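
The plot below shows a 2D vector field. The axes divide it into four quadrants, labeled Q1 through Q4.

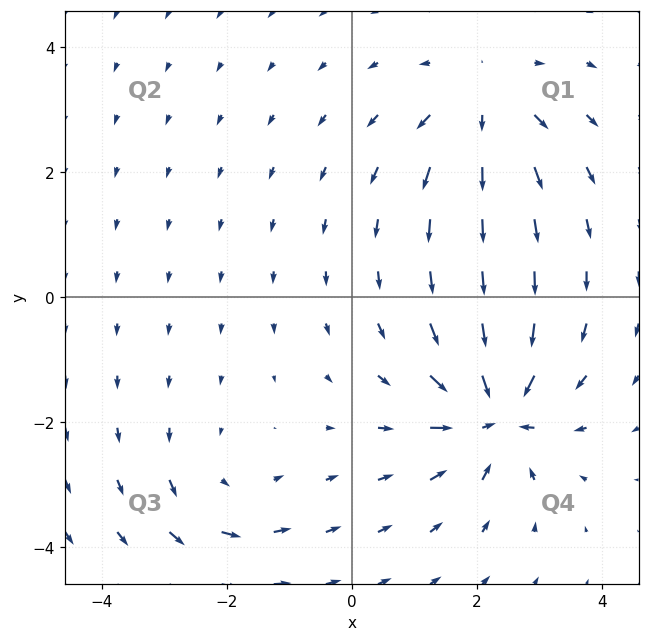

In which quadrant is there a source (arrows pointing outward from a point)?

The source sits at approximately (2.1, 3.1), which lies in quadrant Q1. The divergence there is about +4, positive as expected for a source.

Q1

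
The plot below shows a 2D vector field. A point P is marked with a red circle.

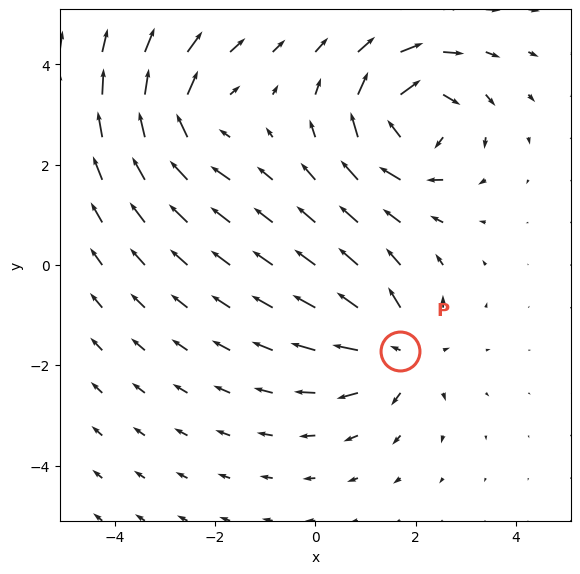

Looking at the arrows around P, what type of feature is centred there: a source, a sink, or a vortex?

source

At P (1.7, -1.7) the arrows spread outward. Divergence about +4, curl ≈0 — positive divergence with near-zero curl is a source.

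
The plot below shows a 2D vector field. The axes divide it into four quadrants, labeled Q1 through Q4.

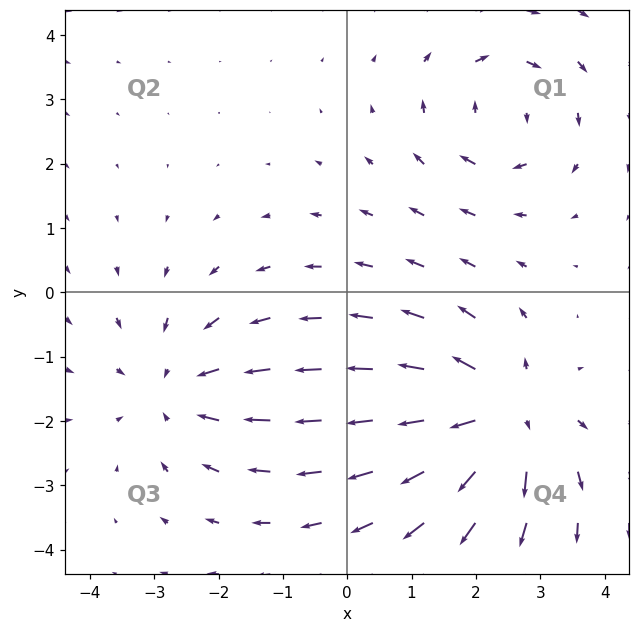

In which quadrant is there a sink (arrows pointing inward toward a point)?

The sink sits at approximately (-2.6, -1.5), which lies in quadrant Q3. The divergence there is about -3, negative as expected for a sink.

Q3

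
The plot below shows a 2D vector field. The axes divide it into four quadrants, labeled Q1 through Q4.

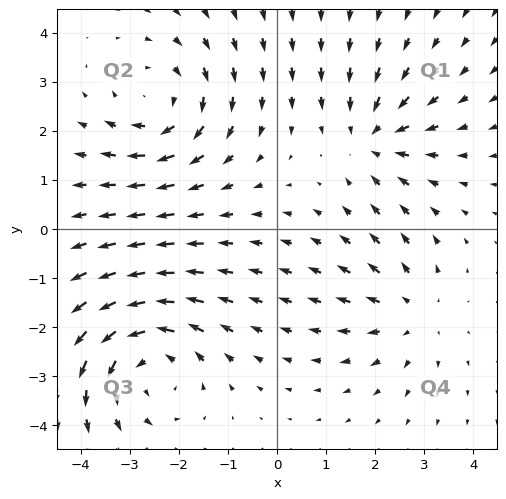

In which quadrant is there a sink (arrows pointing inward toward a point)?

Q1

The sink sits at approximately (2.0, 1.9), which lies in quadrant Q1. The divergence there is about -3, negative as expected for a sink.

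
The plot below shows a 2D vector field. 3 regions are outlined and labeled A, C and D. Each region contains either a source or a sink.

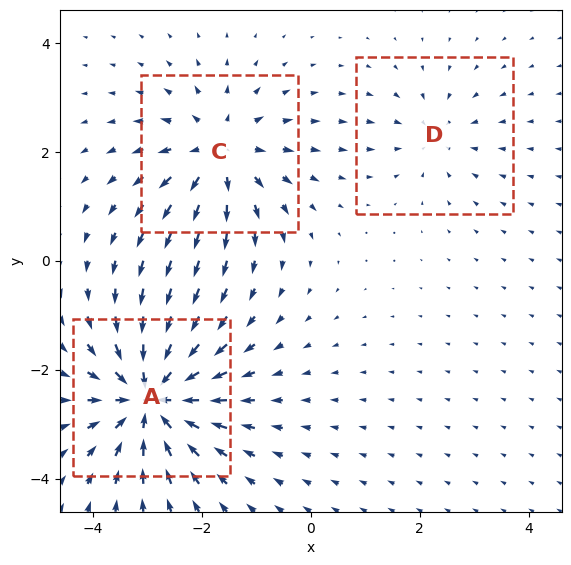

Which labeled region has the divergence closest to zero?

D

Divergence at each region's feature centre — A: about -6, C: about +4, D: about -2. Region D is closest to zero.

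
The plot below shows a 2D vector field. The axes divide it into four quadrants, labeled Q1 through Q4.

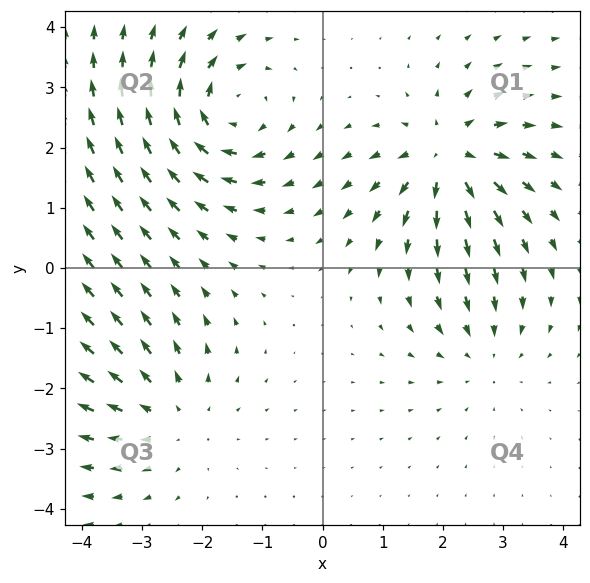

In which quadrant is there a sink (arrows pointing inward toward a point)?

The sink sits at approximately (2.7, -1.4), which lies in quadrant Q4. The divergence there is about -3, negative as expected for a sink.

Q4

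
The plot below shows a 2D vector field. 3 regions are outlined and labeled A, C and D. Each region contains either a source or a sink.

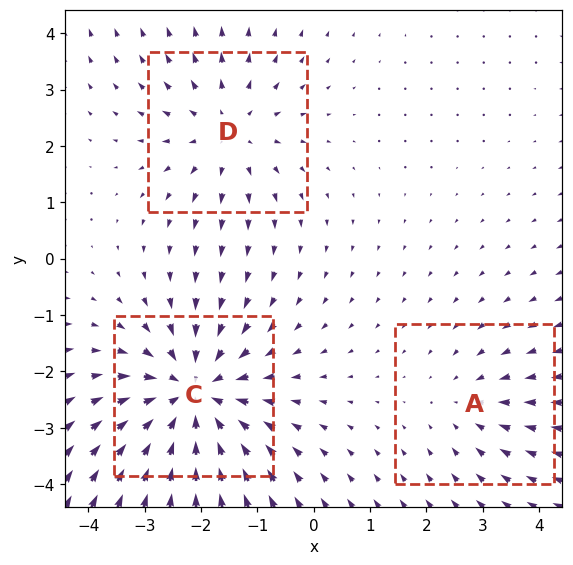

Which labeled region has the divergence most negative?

C

Divergence at each region's feature centre — A: about -2, C: about -5, D: about +3. Region C is most negative.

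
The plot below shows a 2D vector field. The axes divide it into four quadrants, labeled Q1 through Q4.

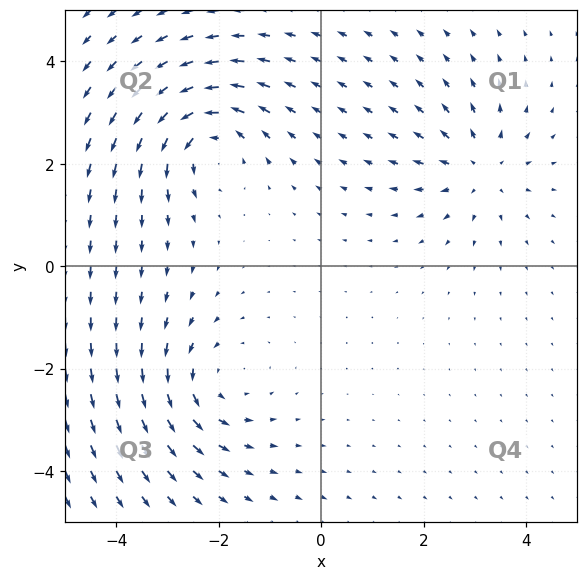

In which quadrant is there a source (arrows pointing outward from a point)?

The source sits at approximately (3.1, 1.9), which lies in quadrant Q1. The divergence there is about +4, positive as expected for a source.

Q1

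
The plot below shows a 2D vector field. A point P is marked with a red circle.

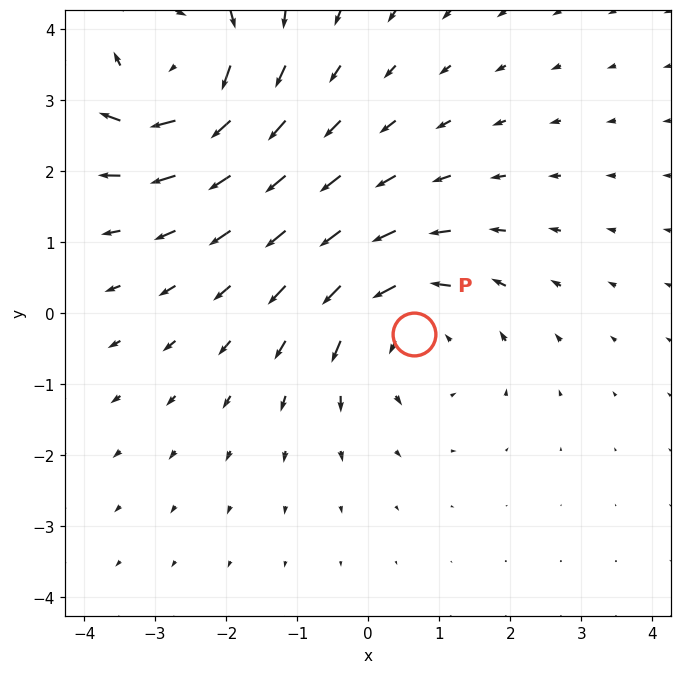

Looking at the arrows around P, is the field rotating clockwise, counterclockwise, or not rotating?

Near P at (0.7, -0.3) the arrows circulate counterclockwise. The curl (z-component) there is about +3; positive curl means counterclockwise rotation.

counterclockwise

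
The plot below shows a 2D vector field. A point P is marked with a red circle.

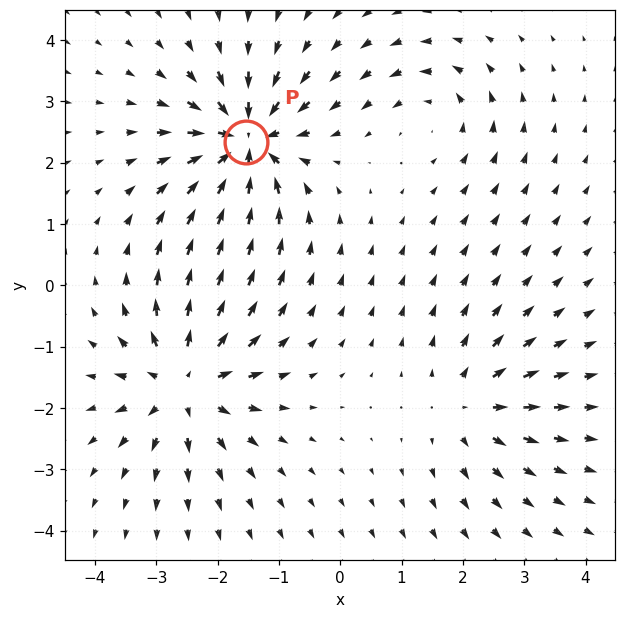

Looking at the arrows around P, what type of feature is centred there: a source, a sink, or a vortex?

sink

At P (-1.5, 2.3) the arrows converge inward. Divergence about -7, curl ≈0 — negative divergence with near-zero curl is a sink.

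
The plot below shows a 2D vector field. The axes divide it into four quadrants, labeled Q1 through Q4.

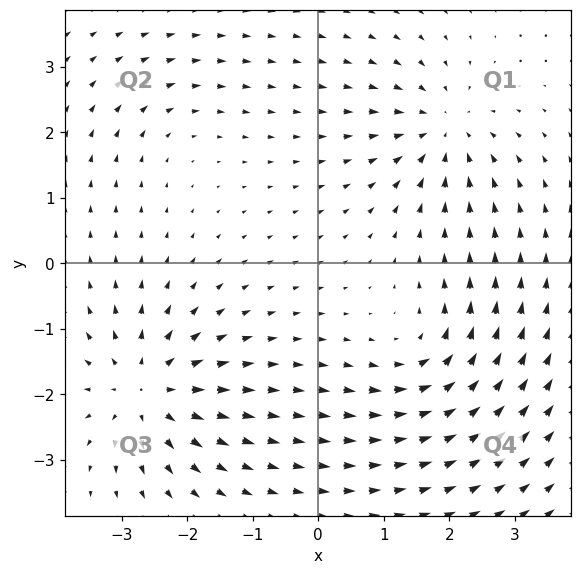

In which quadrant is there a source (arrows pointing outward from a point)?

The source sits at approximately (-2.6, -1.9), which lies in quadrant Q3. The divergence there is about +6, positive as expected for a source.

Q3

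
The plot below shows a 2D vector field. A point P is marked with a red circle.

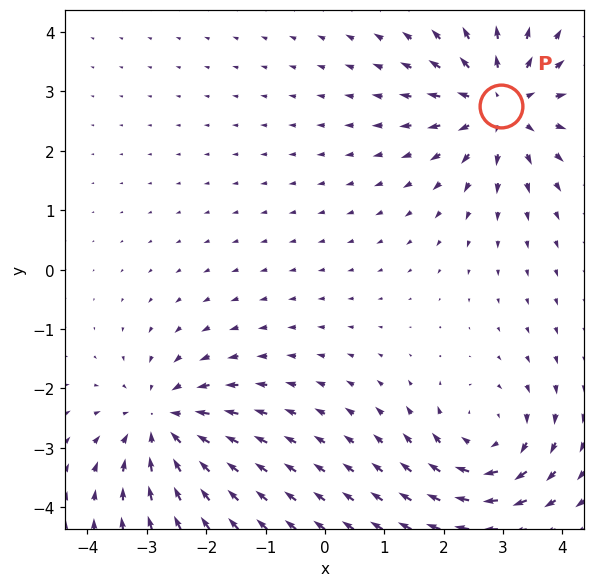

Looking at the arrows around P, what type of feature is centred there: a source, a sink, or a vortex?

At P (3.0, 2.8) the arrows spread outward. Divergence about +5, curl ≈0 — positive divergence with near-zero curl is a source.

source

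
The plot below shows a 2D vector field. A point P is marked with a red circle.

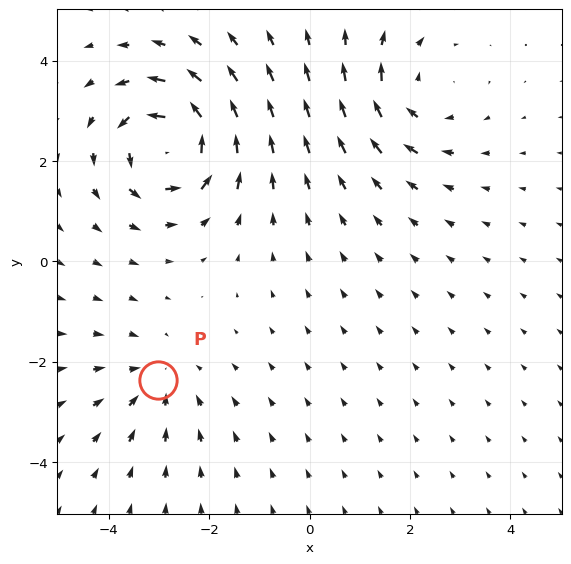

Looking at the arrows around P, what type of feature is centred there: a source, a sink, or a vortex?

sink

At P (-3.0, -2.4) the arrows converge inward. Divergence about -2, curl ≈0 — negative divergence with near-zero curl is a sink.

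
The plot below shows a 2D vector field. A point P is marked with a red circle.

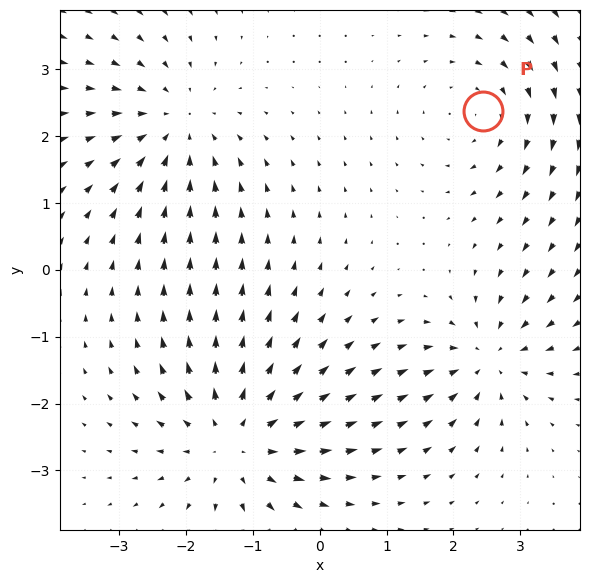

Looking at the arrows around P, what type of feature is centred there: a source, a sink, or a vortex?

At P (2.4, 2.4) the arrows circulate clockwise. Divergence ≈0, curl about -2 — near-zero divergence with nonzero curl is a vortex.

vortex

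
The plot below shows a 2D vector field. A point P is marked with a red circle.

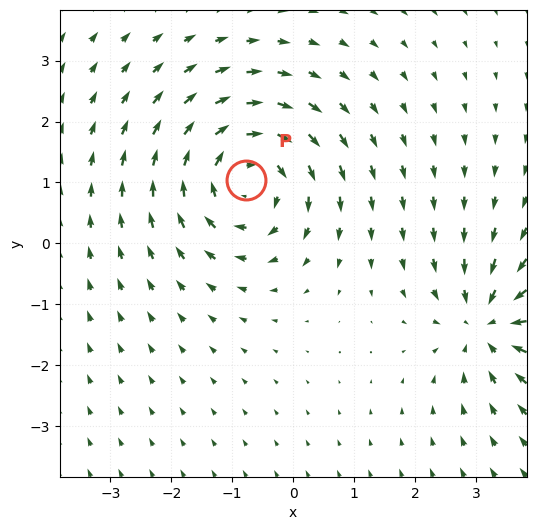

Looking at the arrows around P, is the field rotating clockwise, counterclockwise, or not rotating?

Near P at (-0.8, 1.0) the arrows circulate clockwise. The curl (z-component) there is about -5; negative curl means clockwise rotation.

clockwise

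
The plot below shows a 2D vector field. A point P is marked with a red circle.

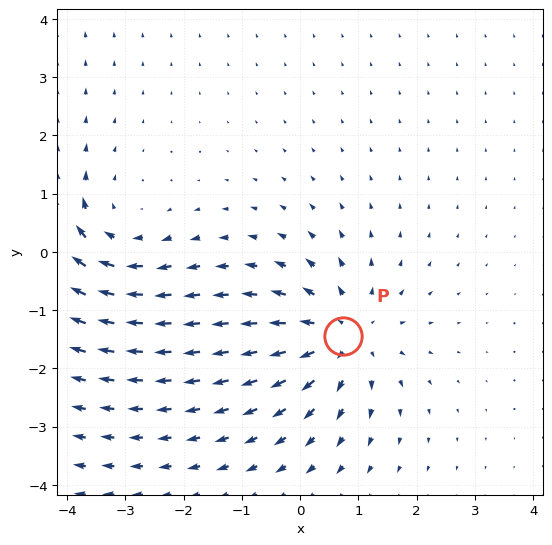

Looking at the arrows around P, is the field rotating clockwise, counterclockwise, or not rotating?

Near P at (0.7, -1.4) the arrows show no circulation. The curl there is ≈0.

not rotating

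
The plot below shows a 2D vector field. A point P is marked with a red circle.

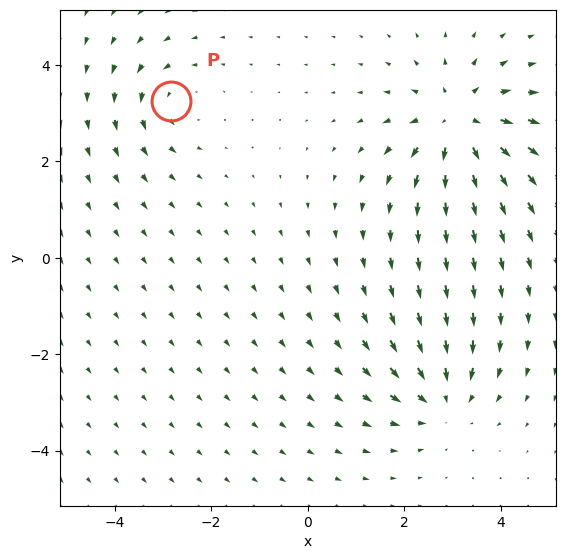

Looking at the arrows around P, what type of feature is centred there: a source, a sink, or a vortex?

vortex

At P (-2.8, 3.3) the arrows circulate counterclockwise. Divergence ≈0, curl about +3 — near-zero divergence with nonzero curl is a vortex.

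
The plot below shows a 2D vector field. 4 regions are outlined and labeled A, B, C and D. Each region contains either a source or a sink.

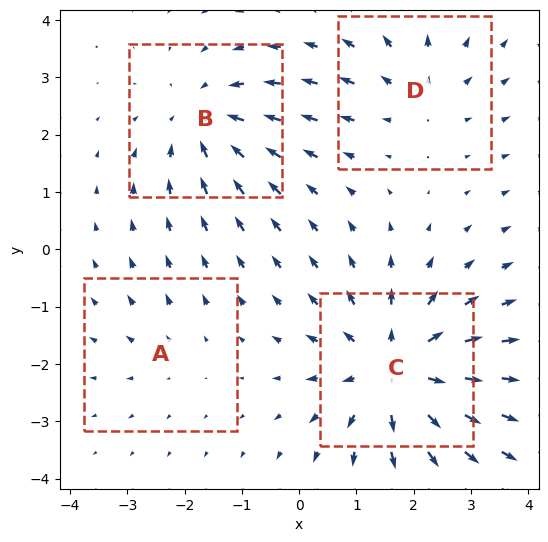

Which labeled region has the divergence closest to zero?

Divergence at each region's feature centre — A: about +2, B: about -4, C: about +6, D: about +3. Region A is closest to zero.

A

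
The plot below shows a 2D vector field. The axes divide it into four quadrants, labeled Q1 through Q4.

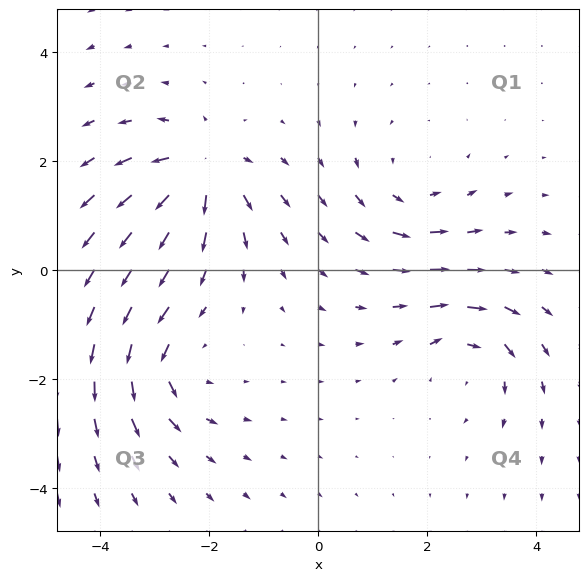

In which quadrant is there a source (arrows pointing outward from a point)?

Q2

The source sits at approximately (-2.1, 1.8), which lies in quadrant Q2. The divergence there is about +6, positive as expected for a source.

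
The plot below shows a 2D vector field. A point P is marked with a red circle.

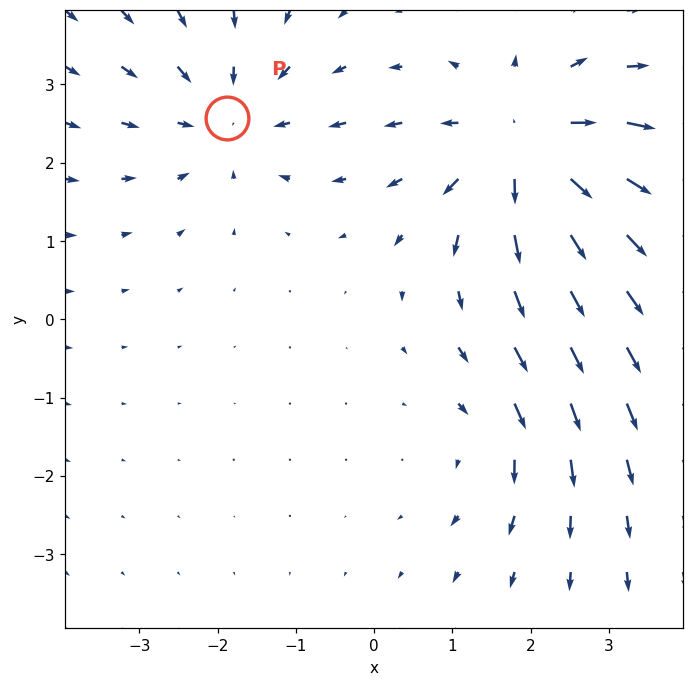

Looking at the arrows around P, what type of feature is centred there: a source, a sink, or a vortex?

At P (-1.9, 2.6) the arrows converge inward. Divergence about -3, curl ≈0 — negative divergence with near-zero curl is a sink.

sink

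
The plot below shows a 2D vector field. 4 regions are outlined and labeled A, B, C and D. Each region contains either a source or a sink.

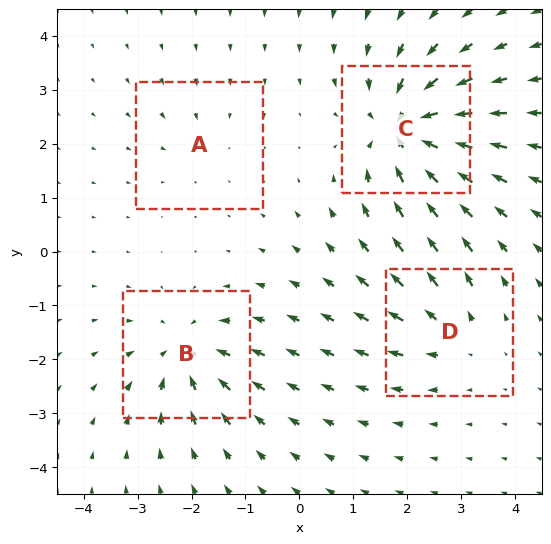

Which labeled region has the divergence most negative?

Divergence at each region's feature centre — A: about -2, B: about -5, C: about -8, D: about +4. Region C is most negative.

C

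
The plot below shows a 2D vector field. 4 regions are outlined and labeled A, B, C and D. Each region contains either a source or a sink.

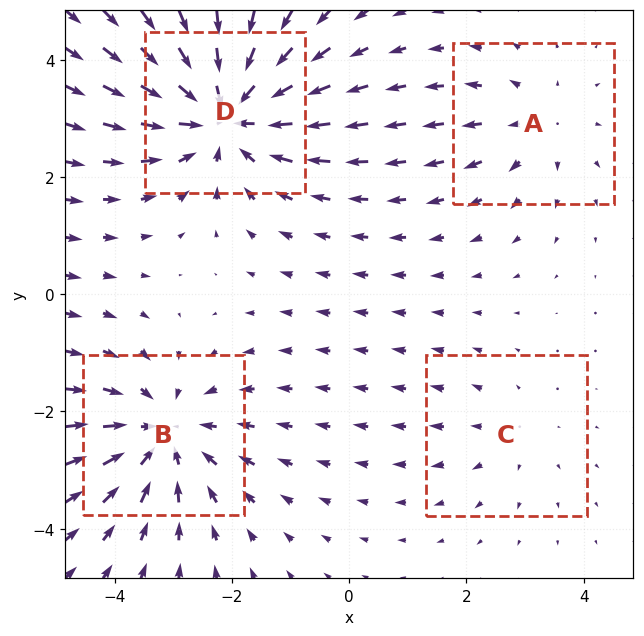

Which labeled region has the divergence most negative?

Divergence at each region's feature centre — A: about +3, B: about -4, C: about +2, D: about -6. Region D is most negative.

D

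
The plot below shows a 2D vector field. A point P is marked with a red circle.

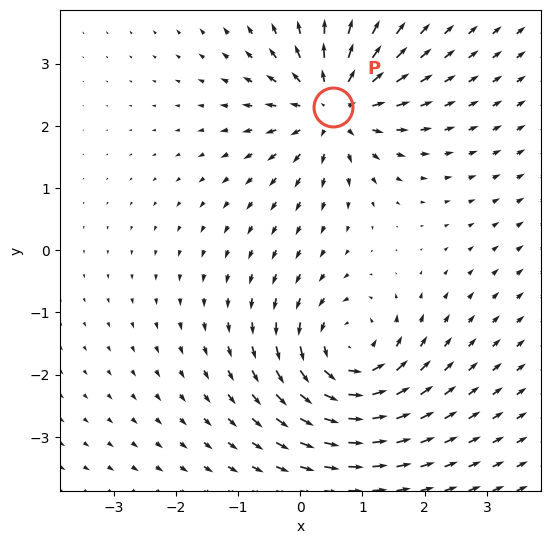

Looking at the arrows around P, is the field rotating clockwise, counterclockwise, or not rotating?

not rotating

Near P at (0.5, 2.3) the arrows show no circulation. The curl there is ≈0.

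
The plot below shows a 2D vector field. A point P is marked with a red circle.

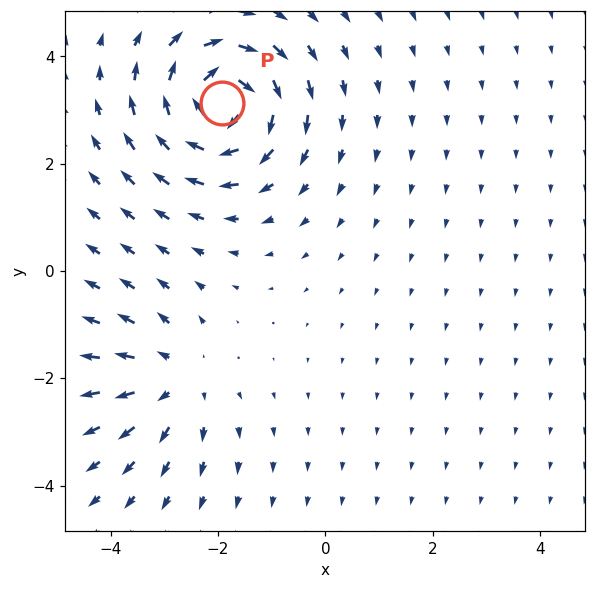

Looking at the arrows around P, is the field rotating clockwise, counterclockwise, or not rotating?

clockwise

Near P at (-1.9, 3.1) the arrows circulate clockwise. The curl (z-component) there is about -6; negative curl means clockwise rotation.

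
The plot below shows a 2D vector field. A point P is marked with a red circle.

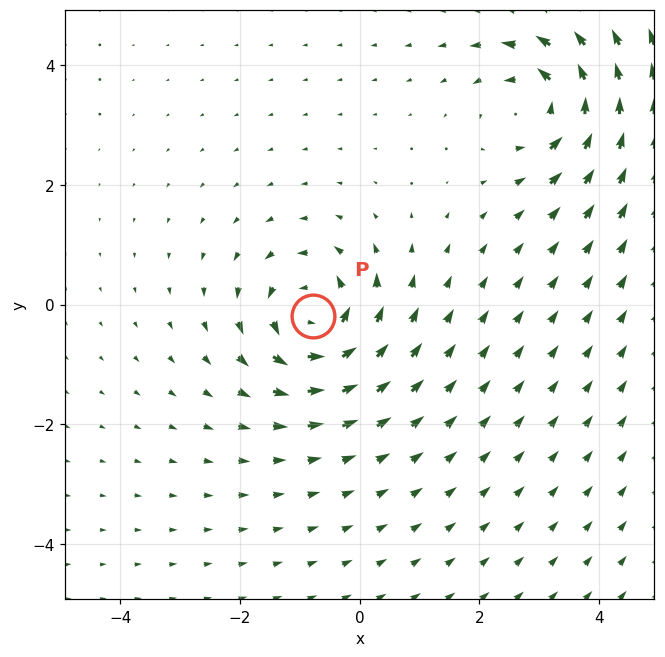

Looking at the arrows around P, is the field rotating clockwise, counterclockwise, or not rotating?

Near P at (-0.8, -0.2) the arrows circulate counterclockwise. The curl (z-component) there is about +5; positive curl means counterclockwise rotation.

counterclockwise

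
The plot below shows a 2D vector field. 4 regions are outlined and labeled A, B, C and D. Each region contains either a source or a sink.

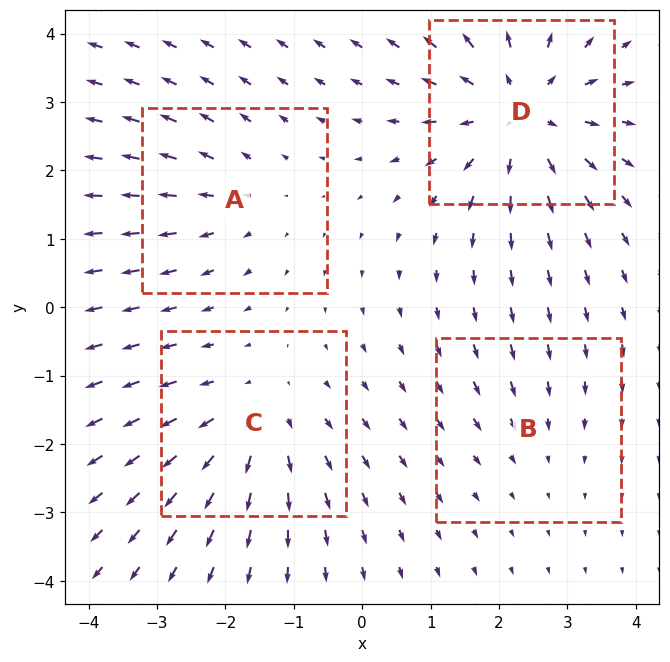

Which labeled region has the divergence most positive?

Divergence at each region's feature centre — A: about +3, B: about -2, C: about +4, D: about +6. Region D is most positive.

D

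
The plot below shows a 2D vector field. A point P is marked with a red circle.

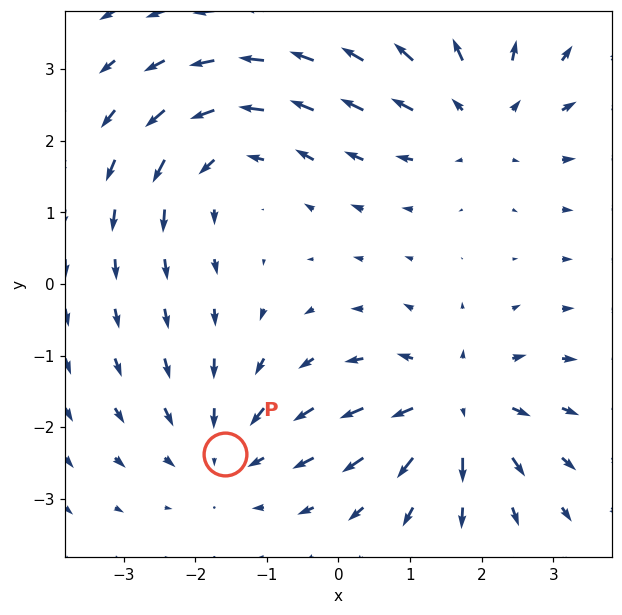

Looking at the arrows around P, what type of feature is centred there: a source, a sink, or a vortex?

At P (-1.6, -2.4) the arrows converge inward. Divergence about -3, curl ≈0 — negative divergence with near-zero curl is a sink.

sink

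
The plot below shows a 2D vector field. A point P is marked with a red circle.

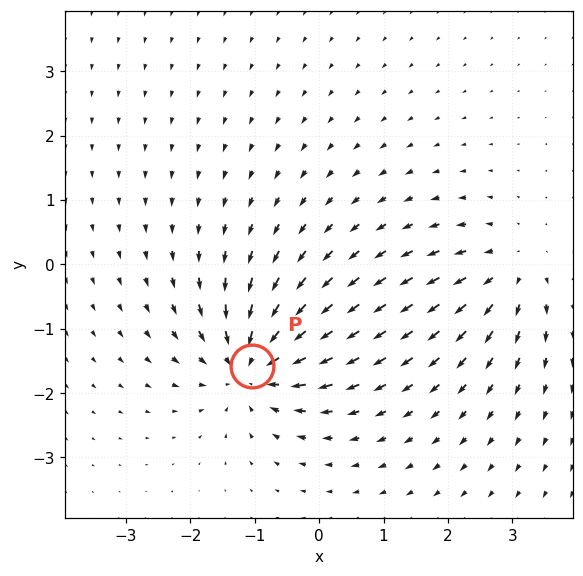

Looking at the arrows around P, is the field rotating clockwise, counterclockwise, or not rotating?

not rotating

Near P at (-1.0, -1.6) the arrows show no circulation. The curl there is ≈0.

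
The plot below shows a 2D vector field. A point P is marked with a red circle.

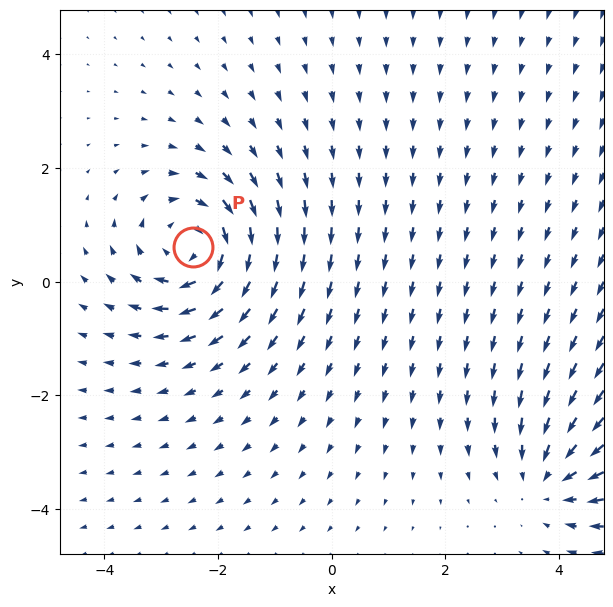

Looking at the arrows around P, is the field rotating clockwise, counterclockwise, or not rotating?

Near P at (-2.4, 0.6) the arrows circulate clockwise. The curl (z-component) there is about -4; negative curl means clockwise rotation.

clockwise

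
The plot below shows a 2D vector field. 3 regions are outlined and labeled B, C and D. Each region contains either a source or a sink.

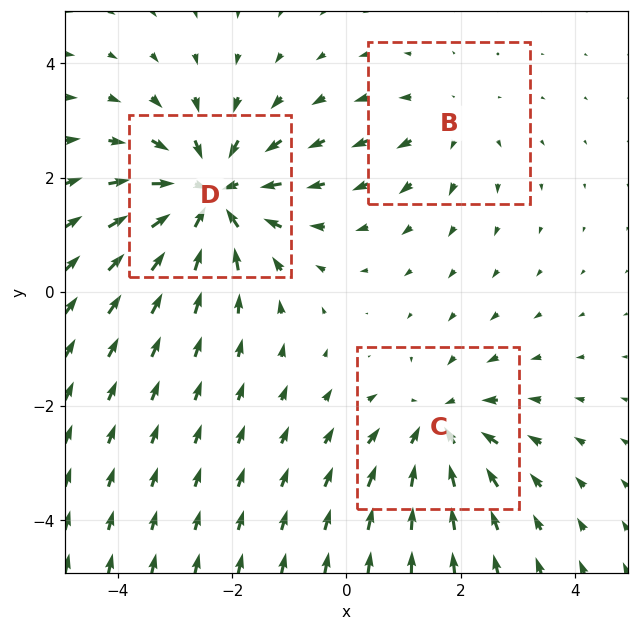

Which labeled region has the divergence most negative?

D

Divergence at each region's feature centre — B: about +2, C: about -3, D: about -4. Region D is most negative.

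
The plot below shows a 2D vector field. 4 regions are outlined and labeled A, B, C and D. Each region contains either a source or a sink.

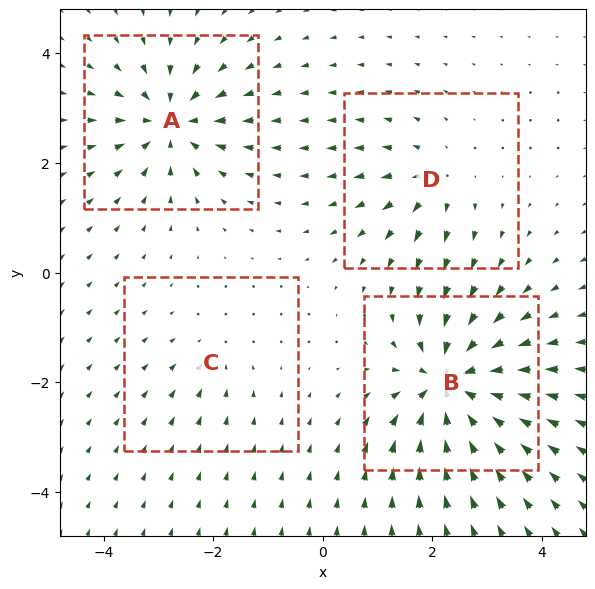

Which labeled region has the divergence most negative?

Divergence at each region's feature centre — A: about -6, B: about -8, C: about -2, D: about +4. Region B is most negative.

B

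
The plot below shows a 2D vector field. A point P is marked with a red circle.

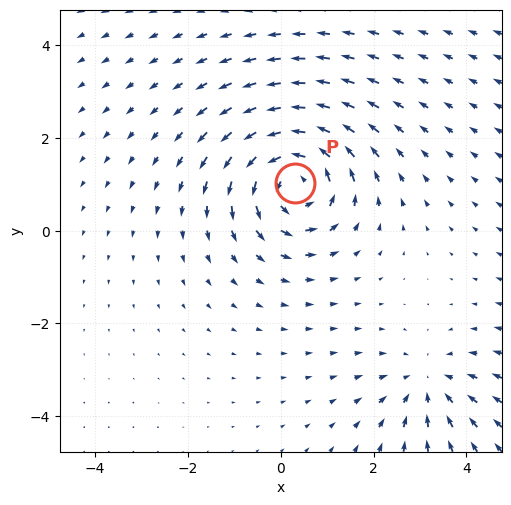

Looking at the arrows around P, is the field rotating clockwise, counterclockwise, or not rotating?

counterclockwise

Near P at (0.3, 1.0) the arrows circulate counterclockwise. The curl (z-component) there is about +5; positive curl means counterclockwise rotation.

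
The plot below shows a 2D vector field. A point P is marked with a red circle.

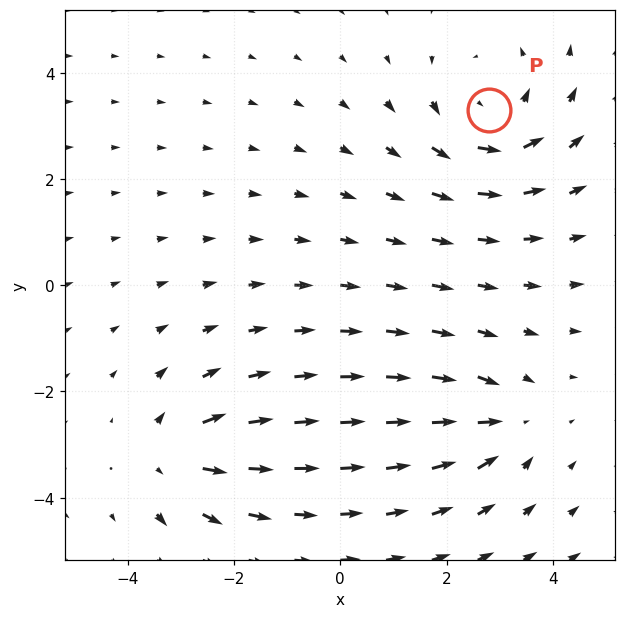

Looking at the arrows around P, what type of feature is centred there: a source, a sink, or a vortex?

At P (2.8, 3.3) the arrows circulate counterclockwise. Divergence ≈0, curl about +4 — near-zero divergence with nonzero curl is a vortex.

vortex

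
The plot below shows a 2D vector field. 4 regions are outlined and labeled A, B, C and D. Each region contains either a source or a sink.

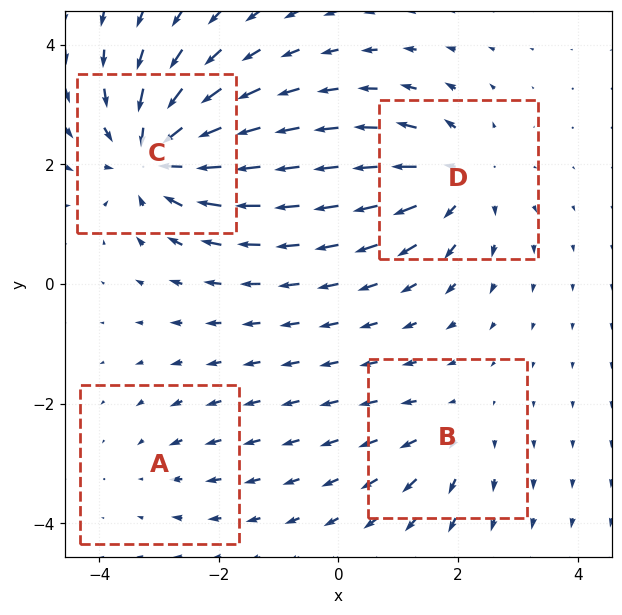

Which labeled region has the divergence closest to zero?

Divergence at each region's feature centre — A: about -2, B: about +3, C: about -7, D: about +5. Region A is closest to zero.

A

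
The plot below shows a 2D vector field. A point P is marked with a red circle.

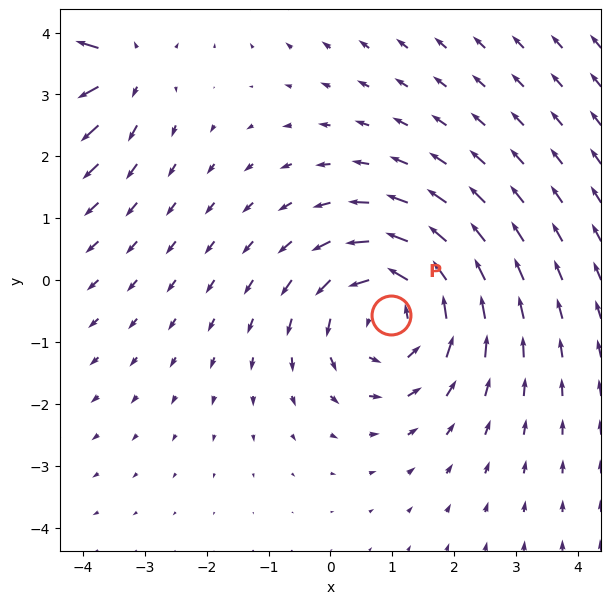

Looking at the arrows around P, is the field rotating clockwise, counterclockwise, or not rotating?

counterclockwise

Near P at (1.0, -0.6) the arrows circulate counterclockwise. The curl (z-component) there is about +2; positive curl means counterclockwise rotation.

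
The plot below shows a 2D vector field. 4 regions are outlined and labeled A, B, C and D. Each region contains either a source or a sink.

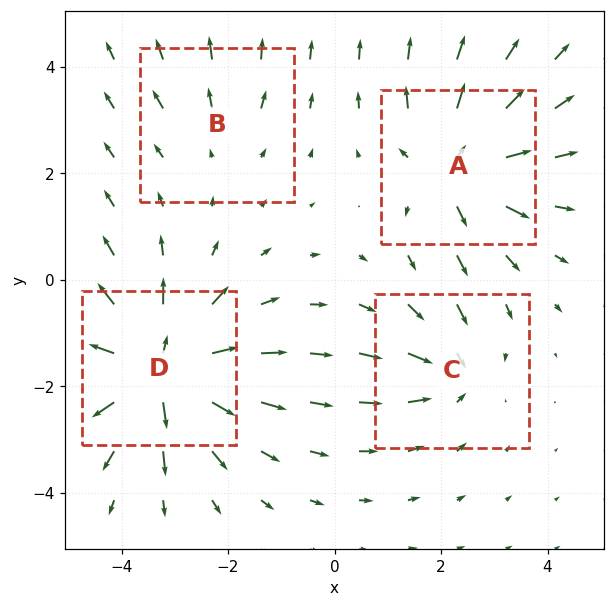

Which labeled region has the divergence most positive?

Divergence at each region's feature centre — A: about +6, B: about +2, C: about -4, D: about +8. Region D is most positive.

D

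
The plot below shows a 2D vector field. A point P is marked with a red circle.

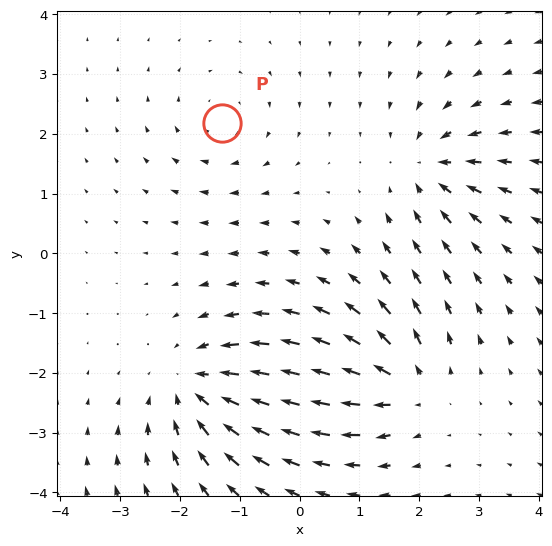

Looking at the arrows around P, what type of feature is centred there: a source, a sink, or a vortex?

vortex

At P (-1.3, 2.2) the arrows circulate clockwise. Divergence ≈0, curl about -3 — near-zero divergence with nonzero curl is a vortex.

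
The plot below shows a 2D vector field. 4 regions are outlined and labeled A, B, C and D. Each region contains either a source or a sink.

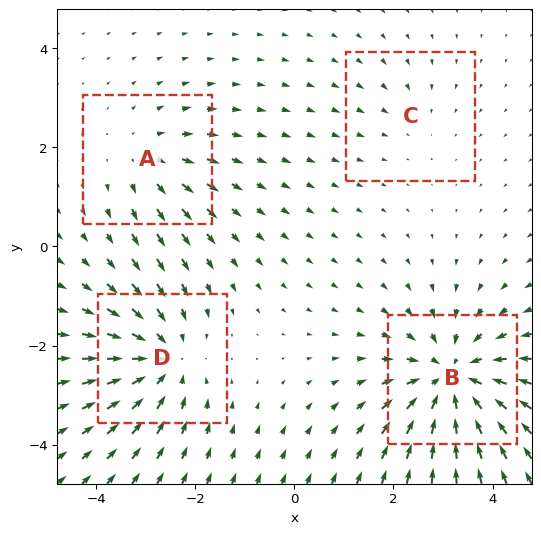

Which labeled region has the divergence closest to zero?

Divergence at each region's feature centre — A: about +3, B: about -6, C: about -2, D: about -5. Region C is closest to zero.

C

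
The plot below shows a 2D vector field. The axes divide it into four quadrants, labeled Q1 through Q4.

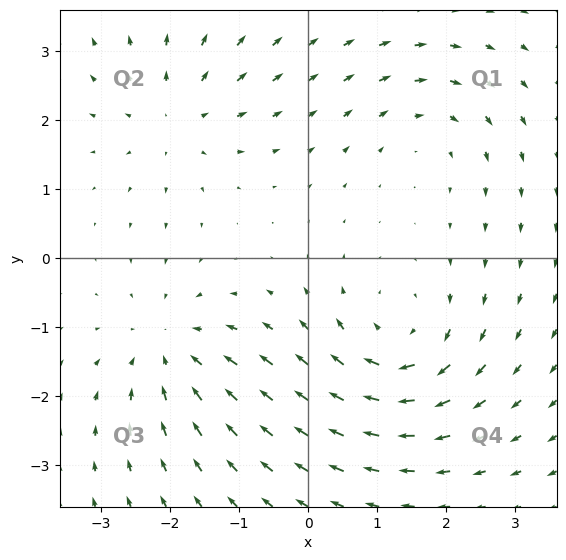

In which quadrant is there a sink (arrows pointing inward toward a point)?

The sink sits at approximately (-2.0, -1.3), which lies in quadrant Q3. The divergence there is about -4, negative as expected for a sink.

Q3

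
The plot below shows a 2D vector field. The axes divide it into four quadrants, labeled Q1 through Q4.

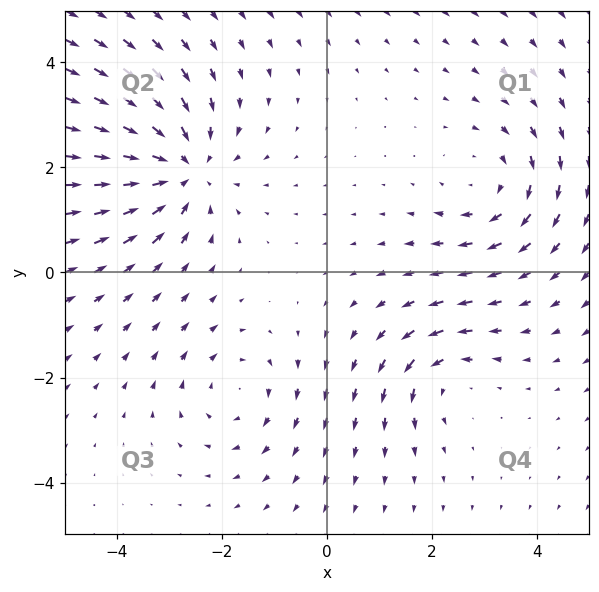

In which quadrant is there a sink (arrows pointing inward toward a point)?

Q2

The sink sits at approximately (-2.8, 2.0), which lies in quadrant Q2. The divergence there is about -4, negative as expected for a sink.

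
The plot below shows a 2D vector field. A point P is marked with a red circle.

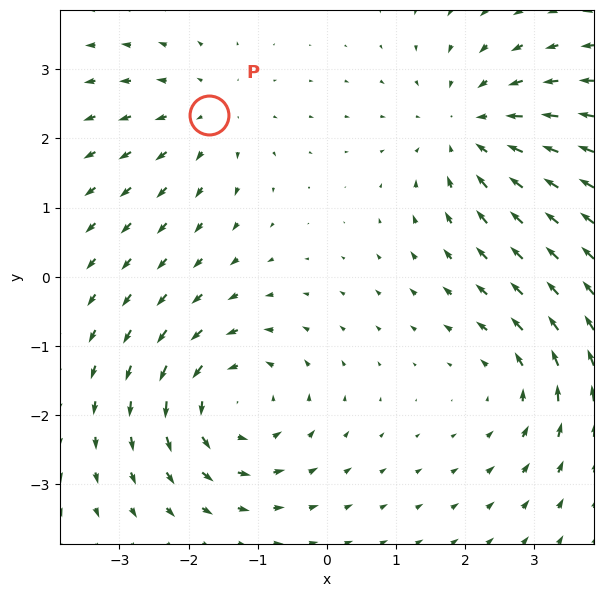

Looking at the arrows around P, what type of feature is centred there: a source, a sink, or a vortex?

source

At P (-1.7, 2.3) the arrows spread outward. Divergence about +3, curl ≈0 — positive divergence with near-zero curl is a source.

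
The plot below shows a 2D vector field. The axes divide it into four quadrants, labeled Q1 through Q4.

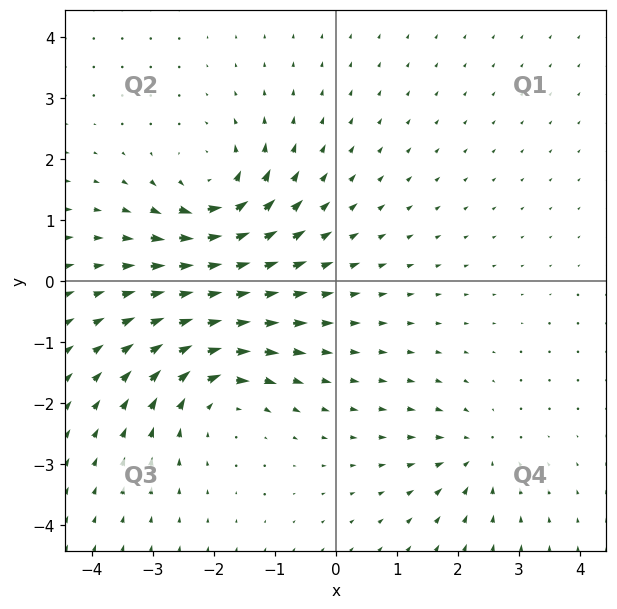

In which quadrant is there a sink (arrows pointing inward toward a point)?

Q4

The sink sits at approximately (2.3, -2.8), which lies in quadrant Q4. The divergence there is about -4, negative as expected for a sink.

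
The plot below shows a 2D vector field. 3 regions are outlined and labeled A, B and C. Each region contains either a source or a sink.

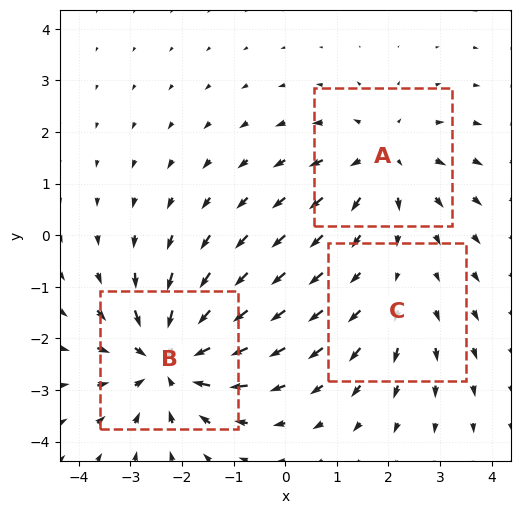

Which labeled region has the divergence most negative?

Divergence at each region's feature centre — A: about +3, B: about -5, C: about +2. Region B is most negative.

B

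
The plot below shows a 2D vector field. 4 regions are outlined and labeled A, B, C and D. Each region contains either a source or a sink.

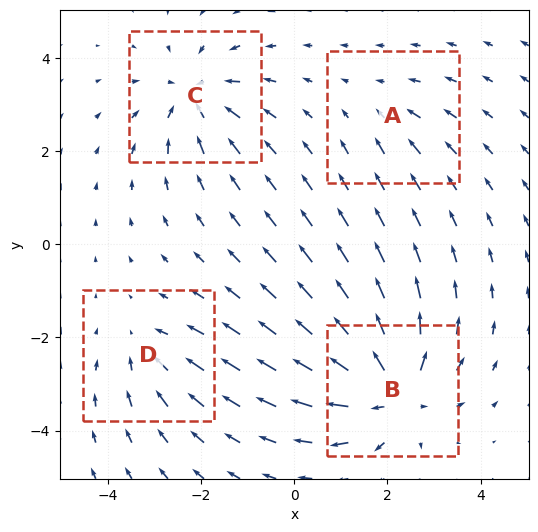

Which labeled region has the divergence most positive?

Divergence at each region's feature centre — A: about -2, B: about +7, C: about -5, D: about -3. Region B is most positive.

B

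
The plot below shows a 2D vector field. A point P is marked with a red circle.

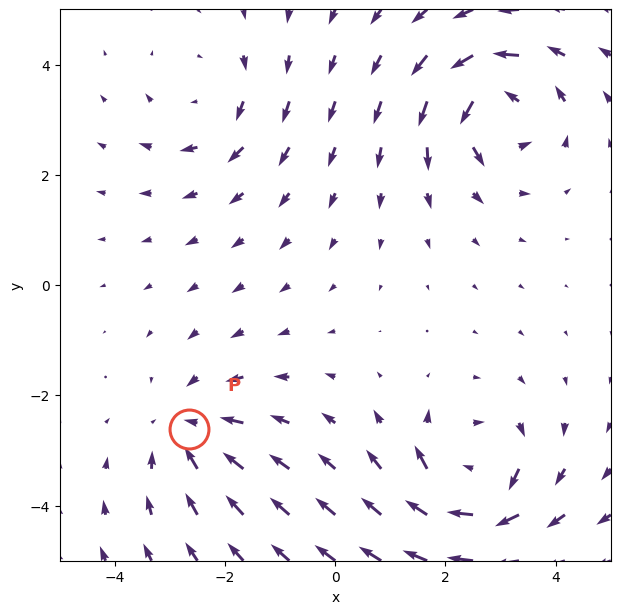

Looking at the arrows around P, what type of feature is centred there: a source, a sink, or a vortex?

At P (-2.7, -2.6) the arrows converge inward. Divergence about -4, curl ≈0 — negative divergence with near-zero curl is a sink.

sink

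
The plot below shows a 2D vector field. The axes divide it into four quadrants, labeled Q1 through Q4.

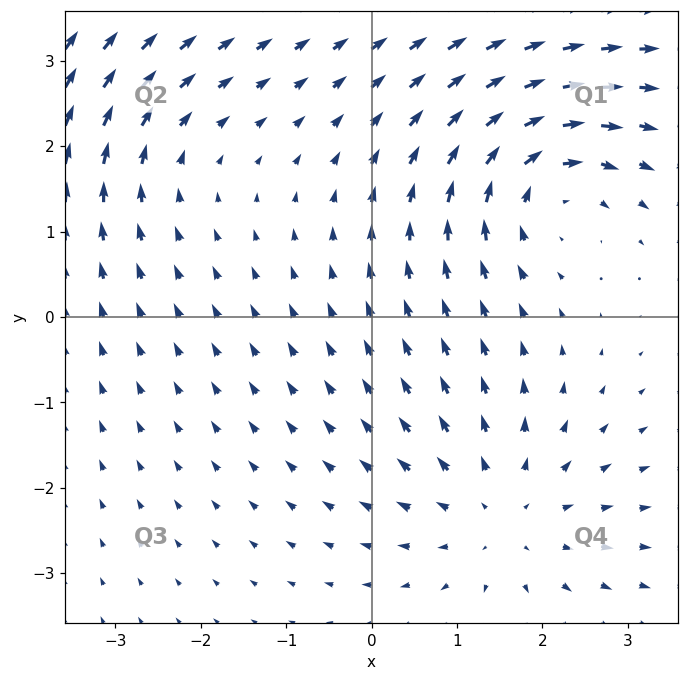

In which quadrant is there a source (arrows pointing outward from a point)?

Q4

The source sits at approximately (1.5, -2.3), which lies in quadrant Q4. The divergence there is about +3, positive as expected for a source.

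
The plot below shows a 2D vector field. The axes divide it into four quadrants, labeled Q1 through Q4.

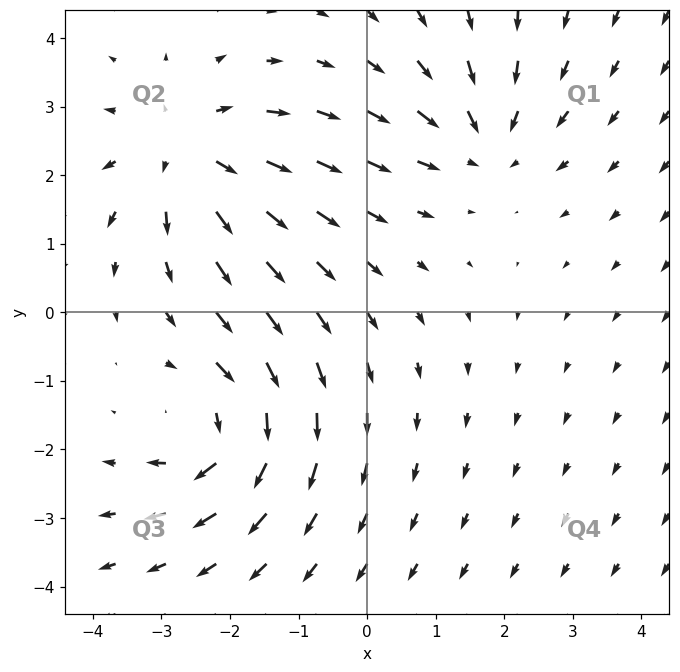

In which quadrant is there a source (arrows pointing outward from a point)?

Q2

The source sits at approximately (-2.6, 2.3), which lies in quadrant Q2. The divergence there is about +3, positive as expected for a source.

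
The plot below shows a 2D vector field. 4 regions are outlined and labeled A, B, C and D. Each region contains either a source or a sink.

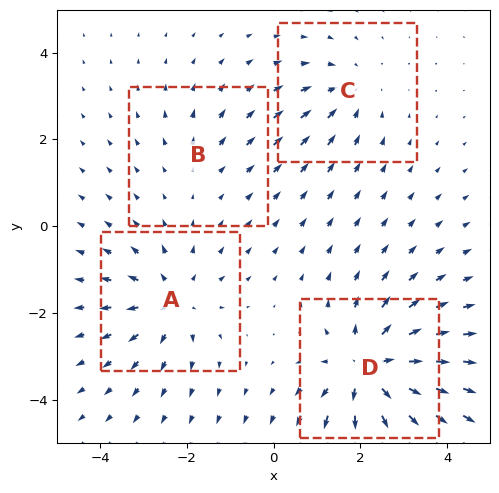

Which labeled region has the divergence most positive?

Divergence at each region's feature centre — A: about +4, B: about +2, C: about -3, D: about +7. Region D is most positive.

D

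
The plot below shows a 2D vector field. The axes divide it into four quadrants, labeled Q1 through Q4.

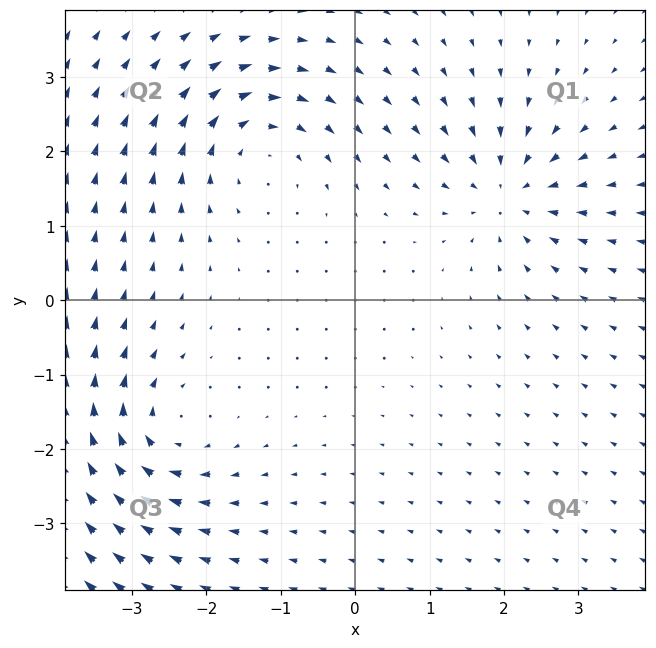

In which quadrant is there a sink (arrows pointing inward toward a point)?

Q1

The sink sits at approximately (2.1, 1.5), which lies in quadrant Q1. The divergence there is about -5, negative as expected for a sink.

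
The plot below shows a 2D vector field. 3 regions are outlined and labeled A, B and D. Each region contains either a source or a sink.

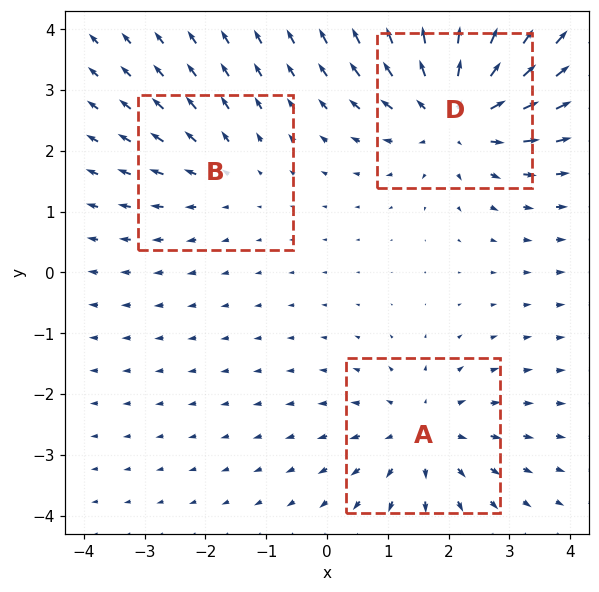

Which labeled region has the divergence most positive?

Divergence at each region's feature centre — A: about +3, B: about +2, D: about +5. Region D is most positive.

D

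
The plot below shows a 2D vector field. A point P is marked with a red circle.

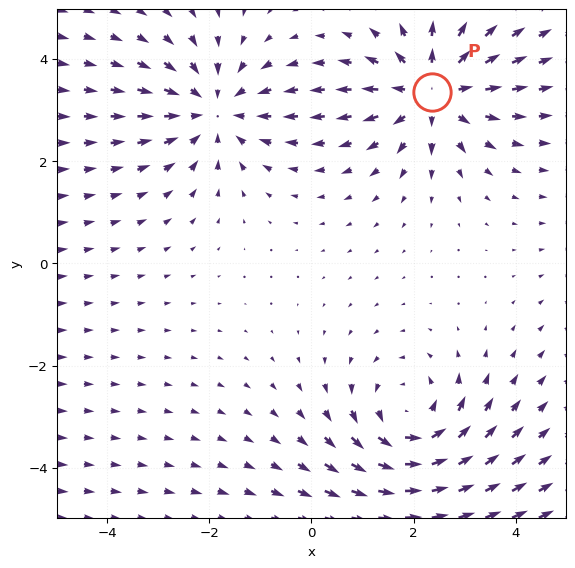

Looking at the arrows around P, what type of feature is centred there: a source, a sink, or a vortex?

At P (2.4, 3.4) the arrows spread outward. Divergence about +3, curl ≈0 — positive divergence with near-zero curl is a source.

source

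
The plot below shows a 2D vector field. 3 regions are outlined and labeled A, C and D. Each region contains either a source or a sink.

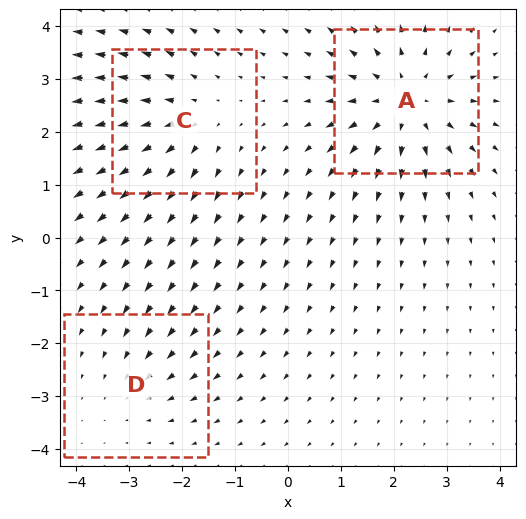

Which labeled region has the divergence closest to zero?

Divergence at each region's feature centre — A: about +4, C: about +3, D: about -2. Region D is closest to zero.

D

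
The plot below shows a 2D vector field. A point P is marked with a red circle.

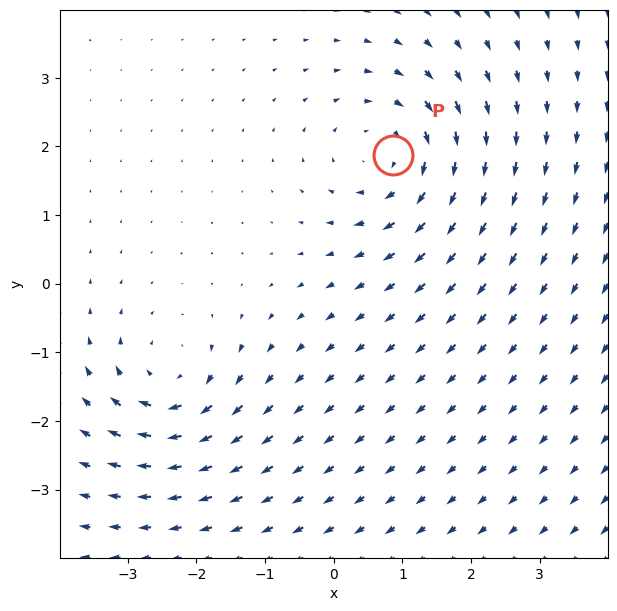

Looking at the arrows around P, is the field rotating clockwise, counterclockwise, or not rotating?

clockwise

Near P at (0.9, 1.9) the arrows circulate clockwise. The curl (z-component) there is about -4; negative curl means clockwise rotation.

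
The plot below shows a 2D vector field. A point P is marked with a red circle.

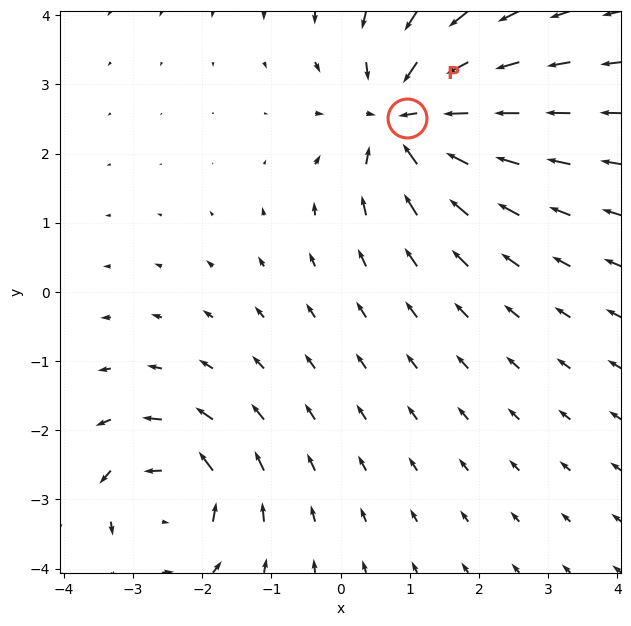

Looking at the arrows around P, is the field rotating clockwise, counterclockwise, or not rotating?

Near P at (1.0, 2.5) the arrows show no circulation. The curl there is ≈0.

not rotating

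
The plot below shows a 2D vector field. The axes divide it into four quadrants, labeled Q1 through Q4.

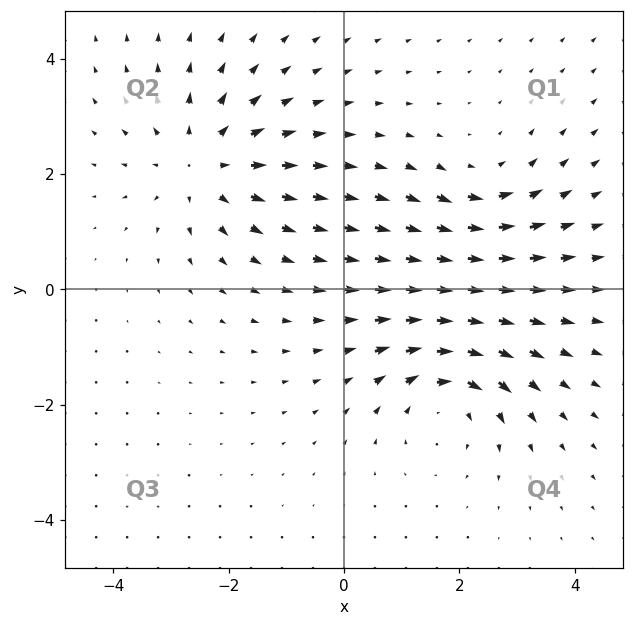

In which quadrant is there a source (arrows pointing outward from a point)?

Q2

The source sits at approximately (-2.4, 2.2), which lies in quadrant Q2. The divergence there is about +4, positive as expected for a source.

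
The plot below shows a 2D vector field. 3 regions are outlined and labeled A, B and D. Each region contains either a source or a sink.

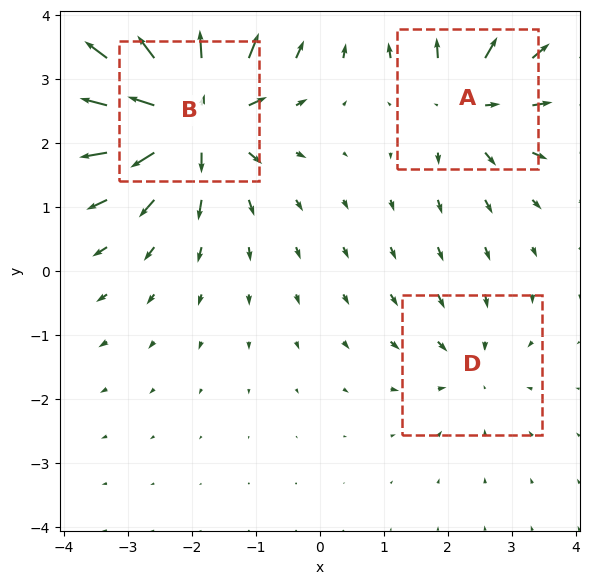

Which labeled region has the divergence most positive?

Divergence at each region's feature centre — A: about +4, B: about +6, D: about -2. Region B is most positive.

B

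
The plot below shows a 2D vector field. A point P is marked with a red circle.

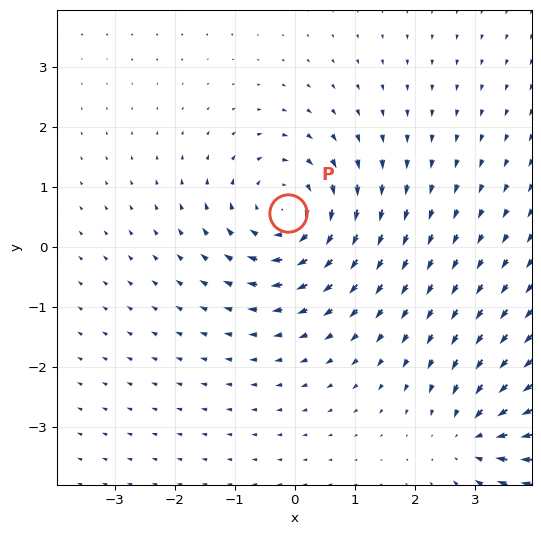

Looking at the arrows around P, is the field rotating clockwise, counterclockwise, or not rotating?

clockwise

Near P at (-0.1, 0.6) the arrows circulate clockwise. The curl (z-component) there is about -4; negative curl means clockwise rotation.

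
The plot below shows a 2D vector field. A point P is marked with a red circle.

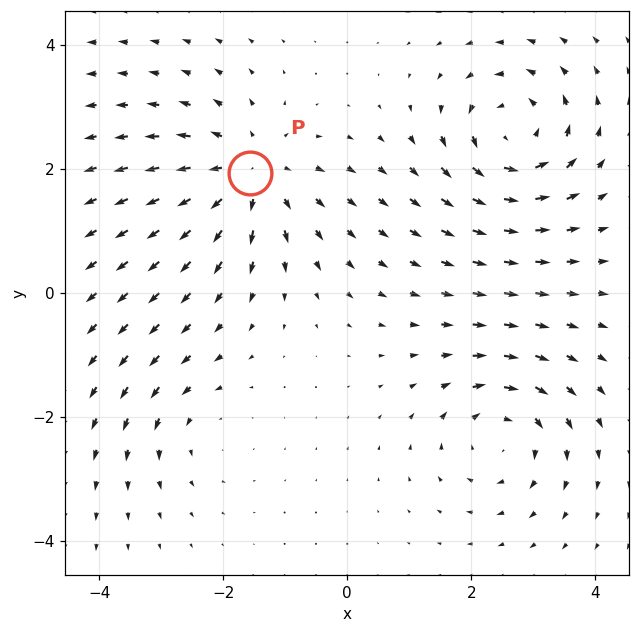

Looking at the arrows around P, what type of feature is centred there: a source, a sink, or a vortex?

source

At P (-1.6, 1.9) the arrows spread outward. Divergence about +5, curl ≈0 — positive divergence with near-zero curl is a source.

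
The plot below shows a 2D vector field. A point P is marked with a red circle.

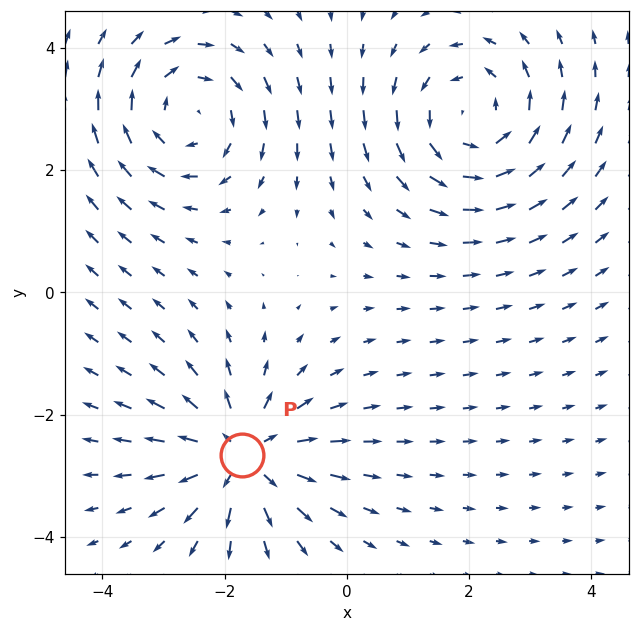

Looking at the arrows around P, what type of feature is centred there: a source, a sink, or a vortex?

At P (-1.7, -2.7) the arrows spread outward. Divergence about +5, curl ≈0 — positive divergence with near-zero curl is a source.

source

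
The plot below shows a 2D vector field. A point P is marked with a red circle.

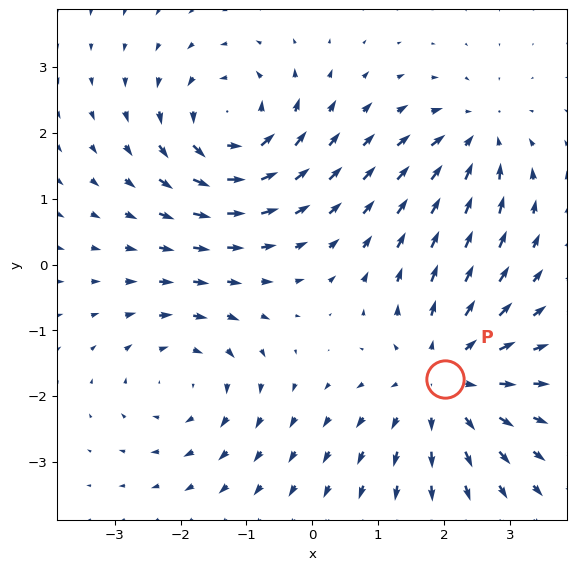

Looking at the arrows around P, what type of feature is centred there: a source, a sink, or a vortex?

source

At P (2.0, -1.7) the arrows spread outward. Divergence about +4, curl ≈0 — positive divergence with near-zero curl is a source.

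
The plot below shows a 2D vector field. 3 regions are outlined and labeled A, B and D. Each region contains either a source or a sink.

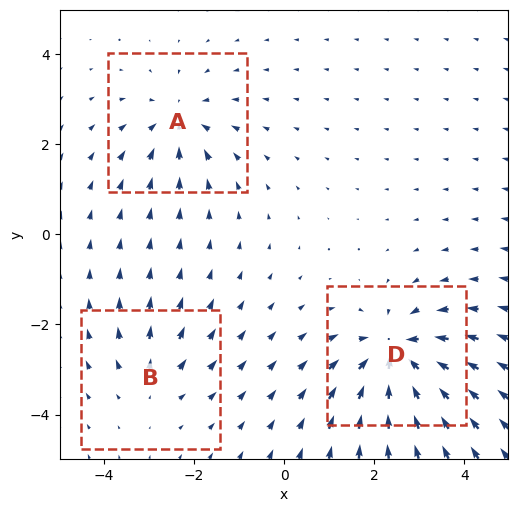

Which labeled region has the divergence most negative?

Divergence at each region's feature centre — A: about -3, B: about +2, D: about -5. Region D is most negative.

D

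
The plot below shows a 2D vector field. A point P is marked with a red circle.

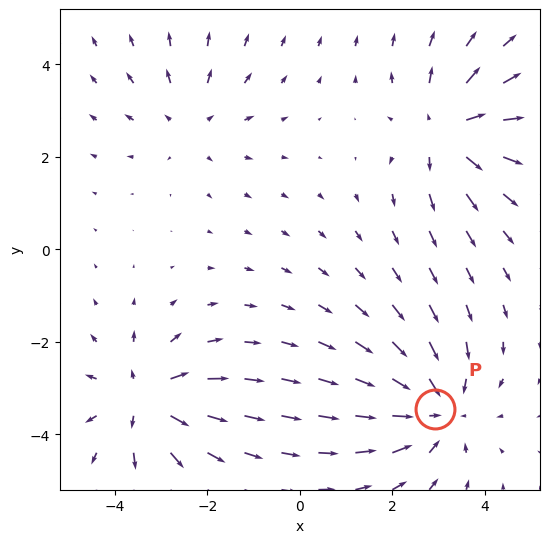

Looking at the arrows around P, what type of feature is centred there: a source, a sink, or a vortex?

At P (2.9, -3.5) the arrows converge inward. Divergence about -4, curl ≈0 — negative divergence with near-zero curl is a sink.

sink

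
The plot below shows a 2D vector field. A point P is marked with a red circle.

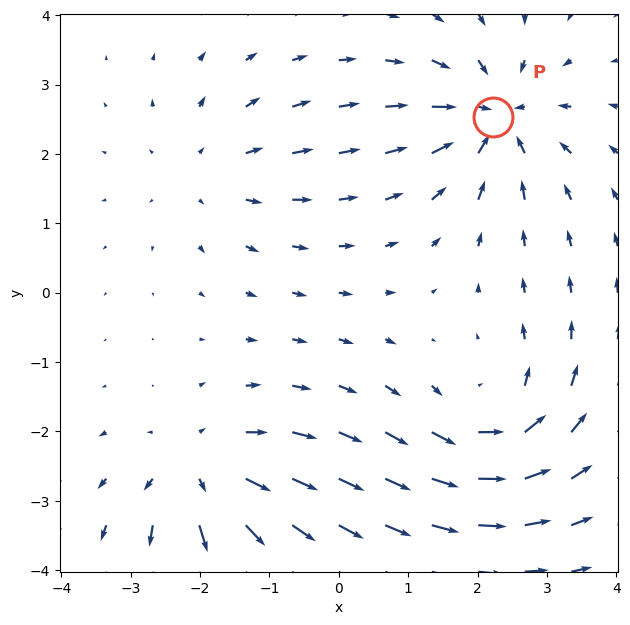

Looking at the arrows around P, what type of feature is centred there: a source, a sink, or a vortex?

At P (2.2, 2.5) the arrows converge inward. Divergence about -5, curl ≈0 — negative divergence with near-zero curl is a sink.

sink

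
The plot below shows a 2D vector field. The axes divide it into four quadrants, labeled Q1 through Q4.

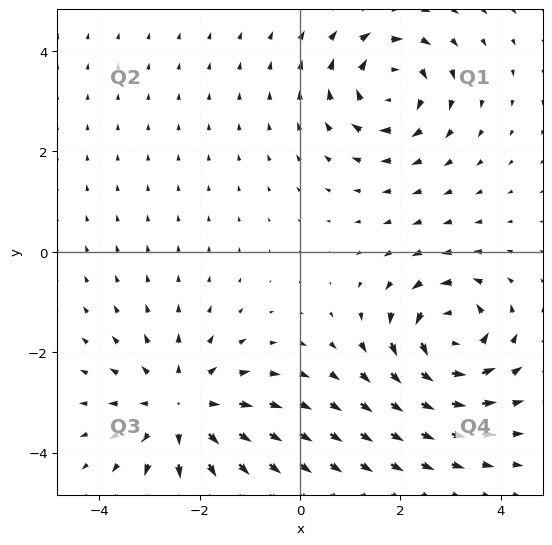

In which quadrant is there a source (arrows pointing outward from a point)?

Q3

The source sits at approximately (-2.3, -3.1), which lies in quadrant Q3. The divergence there is about +3, positive as expected for a source.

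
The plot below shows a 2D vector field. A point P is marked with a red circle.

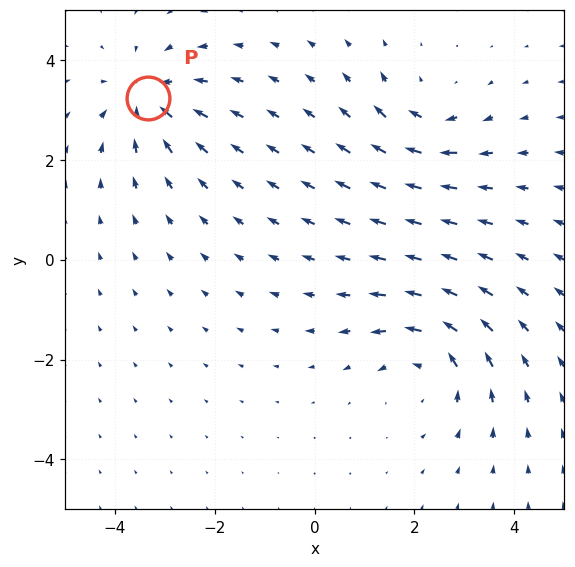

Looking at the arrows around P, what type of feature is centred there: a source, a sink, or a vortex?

At P (-3.3, 3.2) the arrows converge inward. Divergence about -3, curl ≈0 — negative divergence with near-zero curl is a sink.

sink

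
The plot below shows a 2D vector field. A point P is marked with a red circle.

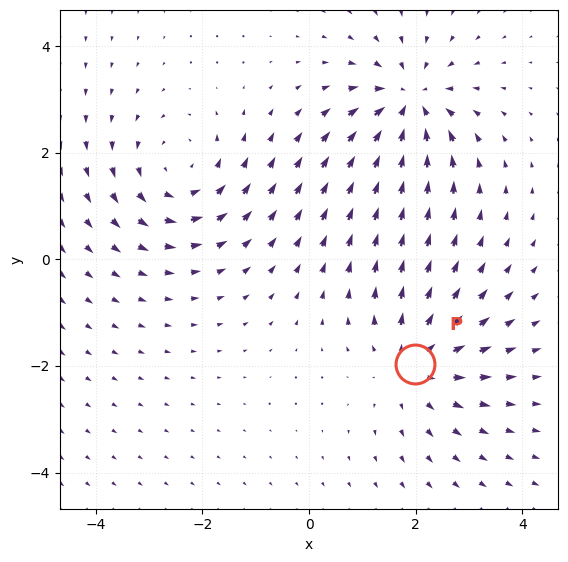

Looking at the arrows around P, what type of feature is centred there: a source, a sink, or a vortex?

source

At P (2.0, -2.0) the arrows spread outward. Divergence about +4, curl ≈0 — positive divergence with near-zero curl is a source.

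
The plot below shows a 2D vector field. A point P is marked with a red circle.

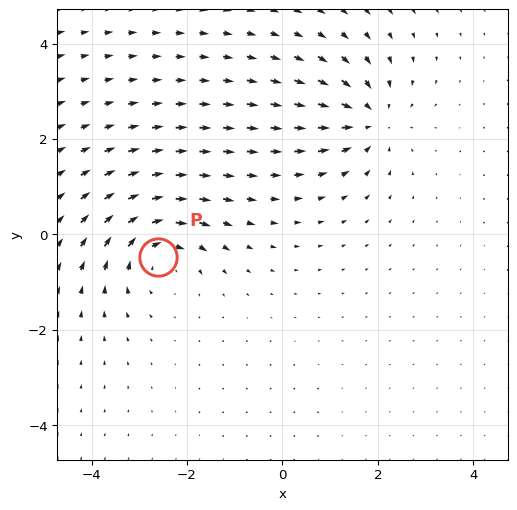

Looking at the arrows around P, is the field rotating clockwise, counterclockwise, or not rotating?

clockwise

Near P at (-2.6, -0.5) the arrows circulate clockwise. The curl (z-component) there is about -5; negative curl means clockwise rotation.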